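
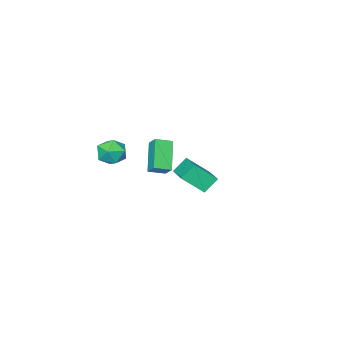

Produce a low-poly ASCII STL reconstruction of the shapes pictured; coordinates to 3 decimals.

solid 
facet normal -0.542 0.444 0.714
outer loop
vertex 0.262 -2.795 0.058
vertex -0.337 -3.541 0.067
vertex 0.427 -3.534 0.643
endloop
endfacet
facet normal 0.143 0.634 0.760
outer loop
vertex 0.262 -2.795 0.058
vertex 0.427 -3.534 0.643
vertex 1.152 -3.128 0.168
endloop
endfacet
facet normal 0.332 0.933 0.141
outer loop
vertex 0.262 -2.795 0.058
vertex 1.152 -3.128 0.168
vertex 0.836 -2.884 -0.701
endloop
endfacet
facet normal -0.238 0.927 -0.289
outer loop
vertex 0.262 -2.795 0.058
vertex 0.836 -2.884 -0.701
vertex -0.084 -3.14 -0.764
endloop
endfacet
facet normal -0.778 0.625 0.065
outer loop
vertex 0.262 -2.795 0.058
vertex -0.084 -3.14 -0.764
vertex -0.337 -3.541 0.067
endloop
endfacet
facet normal 0.532 0.041 0.846
outer loop
vertex 1.152 -3.128 0.168
vertex 0.427 -3.534 0.643
vertex 1.104 -4.08 0.244
endloop
endfacet
facet normal -0.578 -0.269 0.770
outer loop
vertex 0.427 -3.534 0.643
vertex -0.337 -3.541 0.067
vertex 0.184 -4.336 0.181
endloop
endfacet
facet normal -0.960 0.026 -0.280
outer loop
vertex -0.337 -3.541 0.067
vertex -0.084 -3.14 -0.764
vertex -0.132 -4.092 -0.688
endloop
endfacet
facet normal -0.085 0.517 -0.852
outer loop
vertex -0.084 -3.14 -0.764
vertex 0.836 -2.884 -0.701
vertex 0.593 -3.686 -1.163
endloop
endfacet
facet normal 0.836 0.526 -0.157
outer loop
vertex 0.836 -2.884 -0.701
vertex 1.152 -3.128 0.168
vertex 1.357 -3.679 -0.587
endloop
endfacet
facet normal 0.238 -0.927 0.289
outer loop
vertex 0.758 -4.425 -0.578
vertex 1.104 -4.08 0.244
vertex 0.184 -4.336 0.181
endloop
endfacet
facet normal -0.332 -0.933 -0.141
outer loop
vertex 0.758 -4.425 -0.578
vertex 0.184 -4.336 0.181
vertex -0.132 -4.092 -0.688
endloop
endfacet
facet normal -0.143 -0.634 -0.760
outer loop
vertex 0.758 -4.425 -0.578
vertex -0.132 -4.092 -0.688
vertex 0.593 -3.686 -1.163
endloop
endfacet
facet normal 0.542 -0.444 -0.714
outer loop
vertex 0.758 -4.425 -0.578
vertex 0.593 -3.686 -1.163
vertex 1.357 -3.679 -0.587
endloop
endfacet
facet normal 0.778 -0.625 -0.065
outer loop
vertex 0.758 -4.425 -0.578
vertex 1.357 -3.679 -0.587
vertex 1.104 -4.08 0.244
endloop
endfacet
facet normal 0.085 -0.517 0.852
outer loop
vertex 0.184 -4.336 0.181
vertex 1.104 -4.08 0.244
vertex 0.427 -3.534 0.643
endloop
endfacet
facet normal -0.836 -0.526 0.157
outer loop
vertex -0.132 -4.092 -0.688
vertex 0.184 -4.336 0.181
vertex -0.337 -3.541 0.067
endloop
endfacet
facet normal -0.532 -0.041 -0.846
outer loop
vertex 0.593 -3.686 -1.163
vertex -0.132 -4.092 -0.688
vertex -0.084 -3.14 -0.764
endloop
endfacet
facet normal 0.578 0.269 -0.770
outer loop
vertex 1.357 -3.679 -0.587
vertex 0.593 -3.686 -1.163
vertex 0.836 -2.884 -0.701
endloop
endfacet
facet normal 0.960 -0.026 0.280
outer loop
vertex 1.104 -4.08 0.244
vertex 1.357 -3.679 -0.587
vertex 1.152 -3.128 0.168
endloop
endfacet
facet normal -0.859 0.433 -0.275
outer loop
vertex -4.178 -4.577 -1.686
vertex -4.016 -3.856 -1.058
vertex -3.165 -3.511 -3.171
endloop
endfacet
facet normal -0.166 -0.744 -0.647
outer loop
vertex -2.264 -3.964 -2.882
vertex -4.178 -4.577 -1.686
vertex -3.165 -3.511 -3.171
endloop
endfacet
facet normal -0.859 0.431 -0.276
outer loop
vertex -3.165 -3.511 -3.171
vertex -4.016 -3.856 -1.058
vertex -3.004 -2.789 -2.543
endloop
endfacet
facet normal 0.484 0.510 -0.711
outer loop
vertex -3.004 -2.789 -2.543
vertex -2.264 -3.964 -2.882
vertex -3.165 -3.511 -3.171
endloop
endfacet
facet normal -0.484 -0.510 0.711
outer loop
vertex -4.178 -4.577 -1.686
vertex -3.115 -4.309 -0.769
vertex -4.016 -3.856 -1.058
endloop
endfacet
facet normal -0.167 -0.743 -0.648
outer loop
vertex -3.276 -5.031 -1.397
vertex -4.178 -4.577 -1.686
vertex -2.264 -3.964 -2.882
endloop
endfacet
facet normal -0.484 -0.510 0.711
outer loop
vertex -3.276 -5.031 -1.397
vertex -3.115 -4.309 -0.769
vertex -4.178 -4.577 -1.686
endloop
endfacet
facet normal 0.166 0.744 0.648
outer loop
vertex -4.016 -3.856 -1.058
vertex -3.115 -4.309 -0.769
vertex -3.004 -2.789 -2.543
endloop
endfacet
facet normal 0.484 0.510 -0.711
outer loop
vertex -2.102 -3.243 -2.254
vertex -2.264 -3.964 -2.882
vertex -3.004 -2.789 -2.543
endloop
endfacet
facet normal 0.167 0.744 0.648
outer loop
vertex -3.004 -2.789 -2.543
vertex -3.115 -4.309 -0.769
vertex -2.102 -3.243 -2.254
endloop
endfacet
facet normal 0.859 -0.432 0.275
outer loop
vertex -2.102 -3.243 -2.254
vertex -3.276 -5.031 -1.397
vertex -2.264 -3.964 -2.882
endloop
endfacet
facet normal 0.859 -0.432 0.276
outer loop
vertex -3.115 -4.309 -0.769
vertex -3.276 -5.031 -1.397
vertex -2.102 -3.243 -2.254
endloop
endfacet
facet normal -0.565 0.507 -0.651
outer loop
vertex -1.271 2.171 -0.046
vertex -0.356 3.822 0.445
vertex -0.531 1.993 -0.827
endloop
endfacet
facet normal -0.469 -0.847 -0.251
outer loop
vertex 0.356 1.198 0.195
vertex -1.271 2.171 -0.046
vertex -0.531 1.993 -0.827
endloop
endfacet
facet normal -0.565 0.507 -0.651
outer loop
vertex -0.531 1.993 -0.827
vertex -0.356 3.822 0.445
vertex 0.384 3.644 -0.336
endloop
endfacet
facet normal 0.679 -0.163 -0.716
outer loop
vertex 0.384 3.644 -0.336
vertex 0.356 1.198 0.195
vertex -0.531 1.993 -0.827
endloop
endfacet
facet normal -0.679 0.163 0.716
outer loop
vertex -1.271 2.171 -0.046
vertex 0.531 3.027 1.467
vertex -0.356 3.822 0.445
endloop
endfacet
facet normal -0.469 -0.847 -0.251
outer loop
vertex -0.384 1.376 0.976
vertex -1.271 2.171 -0.046
vertex 0.356 1.198 0.195
endloop
endfacet
facet normal -0.679 0.163 0.716
outer loop
vertex -0.384 1.376 0.976
vertex 0.531 3.027 1.467
vertex -1.271 2.171 -0.046
endloop
endfacet
facet normal 0.469 0.847 0.251
outer loop
vertex -0.356 3.822 0.445
vertex 0.531 3.027 1.467
vertex 0.384 3.644 -0.336
endloop
endfacet
facet normal 0.679 -0.163 -0.716
outer loop
vertex 1.271 2.849 0.686
vertex 0.356 1.198 0.195
vertex 0.384 3.644 -0.336
endloop
endfacet
facet normal 0.469 0.847 0.251
outer loop
vertex 0.384 3.644 -0.336
vertex 0.531 3.027 1.467
vertex 1.271 2.849 0.686
endloop
endfacet
facet normal 0.565 -0.507 0.651
outer loop
vertex 1.271 2.849 0.686
vertex -0.384 1.376 0.976
vertex 0.356 1.198 0.195
endloop
endfacet
facet normal 0.565 -0.507 0.651
outer loop
vertex 0.531 3.027 1.467
vertex -0.384 1.376 0.976
vertex 1.271 2.849 0.686
endloop
endfacet

endsolid


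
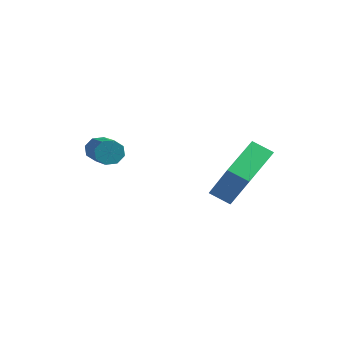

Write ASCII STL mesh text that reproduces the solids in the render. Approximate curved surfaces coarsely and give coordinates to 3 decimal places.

solid 
facet normal -0.713 0.618 -0.330
outer loop
vertex -3.831 -1.949 2.858
vertex -4.098 -2.009 3.323
vertex -3.72 -1.67 3.141
endloop
endfacet
facet normal 0.647 0.401 -0.649
outer loop
vertex -3.831 -1.949 2.858
vertex -3.72 -1.67 3.141
vertex -2.675 -2.951 3.391
endloop
endfacet
facet normal 0.646 0.400 -0.650
outer loop
vertex -2.675 -2.951 3.391
vertex -3.72 -1.67 3.141
vertex -2.564 -2.671 3.674
endloop
endfacet
facet normal 0.715 -0.617 0.330
outer loop
vertex -2.675 -2.951 3.391
vertex -2.564 -2.671 3.674
vertex -2.942 -3.011 3.857
endloop
endfacet
facet normal -0.713 0.618 -0.330
outer loop
vertex -3.72 -1.67 3.141
vertex -4.098 -2.009 3.323
vertex -3.83 -1.589 3.531
endloop
endfacet
facet normal 0.648 0.761 0.025
outer loop
vertex -3.72 -1.67 3.141
vertex -3.83 -1.589 3.531
vertex -2.564 -2.671 3.674
endloop
endfacet
facet normal 0.648 0.761 0.027
outer loop
vertex -2.564 -2.671 3.674
vertex -3.83 -1.589 3.531
vertex -2.674 -2.591 4.064
endloop
endfacet
facet normal 0.715 -0.618 0.328
outer loop
vertex -2.564 -2.671 3.674
vertex -2.674 -2.591 4.064
vertex -2.942 -3.011 3.857
endloop
endfacet
facet normal -0.714 0.618 -0.329
outer loop
vertex -3.83 -1.589 3.531
vertex -4.098 -2.009 3.323
vertex -4.097 -1.754 3.8
endloop
endfacet
facet normal 0.271 0.677 0.684
outer loop
vertex -3.83 -1.589 3.531
vertex -4.097 -1.754 3.8
vertex -2.674 -2.591 4.064
endloop
endfacet
facet normal 0.271 0.677 0.684
outer loop
vertex -2.674 -2.591 4.064
vertex -4.097 -1.754 3.8
vertex -2.941 -2.756 4.333
endloop
endfacet
facet normal 0.714 -0.618 0.330
outer loop
vertex -2.674 -2.591 4.064
vertex -2.941 -2.756 4.333
vertex -2.942 -3.011 3.857
endloop
endfacet
facet normal -0.713 0.619 -0.329
outer loop
vertex -4.097 -1.754 3.8
vertex -4.098 -2.009 3.323
vertex -4.365 -2.069 3.789
endloop
endfacet
facet normal -0.267 0.194 0.944
outer loop
vertex -4.097 -1.754 3.8
vertex -4.365 -2.069 3.789
vertex -2.941 -2.756 4.333
endloop
endfacet
facet normal -0.267 0.194 0.944
outer loop
vertex -2.941 -2.756 4.333
vertex -4.365 -2.069 3.789
vertex -3.209 -3.071 4.322
endloop
endfacet
facet normal 0.713 -0.618 0.330
outer loop
vertex -2.941 -2.756 4.333
vertex -3.209 -3.071 4.322
vertex -2.942 -3.011 3.857
endloop
endfacet
facet normal -0.715 0.617 -0.330
outer loop
vertex -4.365 -2.069 3.789
vertex -4.098 -2.009 3.323
vertex -4.476 -2.349 3.506
endloop
endfacet
facet normal -0.646 -0.400 0.650
outer loop
vertex -4.365 -2.069 3.789
vertex -4.476 -2.349 3.506
vertex -3.209 -3.071 4.322
endloop
endfacet
facet normal -0.647 -0.401 0.649
outer loop
vertex -3.209 -3.071 4.322
vertex -4.476 -2.349 3.506
vertex -3.32 -3.35 4.039
endloop
endfacet
facet normal 0.713 -0.618 0.330
outer loop
vertex -3.209 -3.071 4.322
vertex -3.32 -3.35 4.039
vertex -2.942 -3.011 3.857
endloop
endfacet
facet normal -0.715 0.618 -0.328
outer loop
vertex -4.476 -2.349 3.506
vertex -4.098 -2.009 3.323
vertex -4.366 -2.429 3.116
endloop
endfacet
facet normal -0.647 -0.762 -0.026
outer loop
vertex -4.476 -2.349 3.506
vertex -4.366 -2.429 3.116
vertex -3.32 -3.35 4.039
endloop
endfacet
facet normal -0.648 -0.761 -0.025
outer loop
vertex -3.32 -3.35 4.039
vertex -4.366 -2.429 3.116
vertex -3.21 -3.431 3.649
endloop
endfacet
facet normal 0.713 -0.618 0.330
outer loop
vertex -3.32 -3.35 4.039
vertex -3.21 -3.431 3.649
vertex -2.942 -3.011 3.857
endloop
endfacet
facet normal -0.714 0.618 -0.330
outer loop
vertex -4.366 -2.429 3.116
vertex -4.098 -2.009 3.323
vertex -4.099 -2.264 2.847
endloop
endfacet
facet normal -0.271 -0.677 -0.684
outer loop
vertex -4.366 -2.429 3.116
vertex -4.099 -2.264 2.847
vertex -3.21 -3.431 3.649
endloop
endfacet
facet normal -0.271 -0.677 -0.684
outer loop
vertex -3.21 -3.431 3.649
vertex -4.099 -2.264 2.847
vertex -2.943 -3.266 3.38
endloop
endfacet
facet normal 0.714 -0.618 0.329
outer loop
vertex -3.21 -3.431 3.649
vertex -2.943 -3.266 3.38
vertex -2.942 -3.011 3.857
endloop
endfacet
facet normal -0.713 0.618 -0.330
outer loop
vertex -4.099 -2.264 2.847
vertex -4.098 -2.009 3.323
vertex -3.831 -1.949 2.858
endloop
endfacet
facet normal 0.267 -0.194 -0.944
outer loop
vertex -4.099 -2.264 2.847
vertex -3.831 -1.949 2.858
vertex -2.943 -3.266 3.38
endloop
endfacet
facet normal 0.267 -0.194 -0.944
outer loop
vertex -2.943 -3.266 3.38
vertex -3.831 -1.949 2.858
vertex -2.675 -2.951 3.391
endloop
endfacet
facet normal 0.713 -0.619 0.329
outer loop
vertex -2.943 -3.266 3.38
vertex -2.675 -2.951 3.391
vertex -2.942 -3.011 3.857
endloop
endfacet
facet normal -0.533 0.277 -0.800
outer loop
vertex -0.689 1.206 2.216
vertex 0.054 1.414 1.793
vertex -0.586 -0.527 1.548
endloop
endfacet
facet normal -0.844 -0.236 0.481
outer loop
vertex 0.506 -1.094 3.187
vertex -0.689 1.206 2.216
vertex -0.586 -0.527 1.548
endloop
endfacet
facet normal -0.534 0.277 -0.799
outer loop
vertex -0.586 -0.527 1.548
vertex 0.054 1.414 1.793
vertex 0.157 -0.319 1.124
endloop
endfacet
facet normal 0.056 -0.932 -0.359
outer loop
vertex 0.157 -0.319 1.124
vertex 0.506 -1.094 3.187
vertex -0.586 -0.527 1.548
endloop
endfacet
facet normal -0.056 0.931 0.360
outer loop
vertex -0.689 1.206 2.216
vertex 1.146 0.847 3.432
vertex 0.054 1.414 1.793
endloop
endfacet
facet normal -0.845 -0.236 0.481
outer loop
vertex 0.403 0.639 3.856
vertex -0.689 1.206 2.216
vertex 0.506 -1.094 3.187
endloop
endfacet
facet normal -0.056 0.932 0.359
outer loop
vertex 0.403 0.639 3.856
vertex 1.146 0.847 3.432
vertex -0.689 1.206 2.216
endloop
endfacet
facet normal 0.844 0.236 -0.481
outer loop
vertex 0.054 1.414 1.793
vertex 1.146 0.847 3.432
vertex 0.157 -0.319 1.124
endloop
endfacet
facet normal 0.056 -0.931 -0.359
outer loop
vertex 1.249 -0.886 2.764
vertex 0.506 -1.094 3.187
vertex 0.157 -0.319 1.124
endloop
endfacet
facet normal 0.845 0.236 -0.481
outer loop
vertex 0.157 -0.319 1.124
vertex 1.146 0.847 3.432
vertex 1.249 -0.886 2.764
endloop
endfacet
facet normal 0.533 -0.277 0.800
outer loop
vertex 1.249 -0.886 2.764
vertex 0.403 0.639 3.856
vertex 0.506 -1.094 3.187
endloop
endfacet
facet normal 0.534 -0.276 0.799
outer loop
vertex 1.146 0.847 3.432
vertex 0.403 0.639 3.856
vertex 1.249 -0.886 2.764
endloop
endfacet

endsolid


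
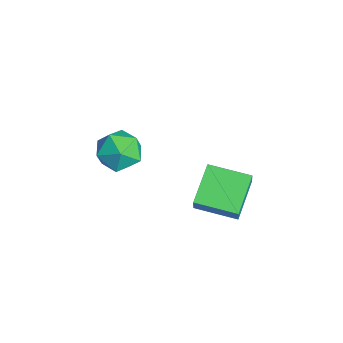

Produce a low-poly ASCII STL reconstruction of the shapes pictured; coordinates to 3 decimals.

solid 
facet normal -0.417 0.264 0.870
outer loop
vertex -2.091 -1.626 2.588
vertex -3.103 -2.06 2.234
vertex -2.351 -2.733 2.799
endloop
endfacet
facet normal 0.276 0.117 0.954
outer loop
vertex -2.091 -1.626 2.588
vertex -2.351 -2.733 2.799
vertex -1.285 -2.445 2.455
endloop
endfacet
facet normal 0.647 0.551 0.527
outer loop
vertex -2.091 -1.626 2.588
vertex -1.285 -2.445 2.455
vertex -1.378 -1.593 1.678
endloop
endfacet
facet normal 0.183 0.967 0.178
outer loop
vertex -2.091 -1.626 2.588
vertex -1.378 -1.593 1.678
vertex -2.502 -1.355 1.541
endloop
endfacet
facet normal -0.475 0.789 0.391
outer loop
vertex -2.091 -1.626 2.588
vertex -2.502 -1.355 1.541
vertex -3.103 -2.06 2.234
endloop
endfacet
facet normal 0.387 -0.553 0.737
outer loop
vertex -1.285 -2.445 2.455
vertex -2.351 -2.733 2.799
vertex -1.798 -3.385 2.019
endloop
endfacet
facet normal -0.734 -0.317 0.600
outer loop
vertex -2.351 -2.733 2.799
vertex -3.103 -2.06 2.234
vertex -2.922 -3.147 1.882
endloop
endfacet
facet normal -0.828 0.533 -0.175
outer loop
vertex -3.103 -2.06 2.234
vertex -2.502 -1.355 1.541
vertex -3.015 -2.295 1.105
endloop
endfacet
facet normal 0.237 0.821 -0.519
outer loop
vertex -2.502 -1.355 1.541
vertex -1.378 -1.593 1.678
vertex -1.949 -2.007 0.761
endloop
endfacet
facet normal 0.988 0.150 0.046
outer loop
vertex -1.378 -1.593 1.678
vertex -1.285 -2.445 2.455
vertex -1.197 -2.68 1.326
endloop
endfacet
facet normal -0.183 -0.967 -0.178
outer loop
vertex -2.209 -3.114 0.972
vertex -1.798 -3.385 2.019
vertex -2.922 -3.147 1.882
endloop
endfacet
facet normal -0.647 -0.551 -0.527
outer loop
vertex -2.209 -3.114 0.972
vertex -2.922 -3.147 1.882
vertex -3.015 -2.295 1.105
endloop
endfacet
facet normal -0.276 -0.117 -0.954
outer loop
vertex -2.209 -3.114 0.972
vertex -3.015 -2.295 1.105
vertex -1.949 -2.007 0.761
endloop
endfacet
facet normal 0.417 -0.264 -0.870
outer loop
vertex -2.209 -3.114 0.972
vertex -1.949 -2.007 0.761
vertex -1.197 -2.68 1.326
endloop
endfacet
facet normal 0.475 -0.789 -0.391
outer loop
vertex -2.209 -3.114 0.972
vertex -1.197 -2.68 1.326
vertex -1.798 -3.385 2.019
endloop
endfacet
facet normal -0.237 -0.821 0.519
outer loop
vertex -2.922 -3.147 1.882
vertex -1.798 -3.385 2.019
vertex -2.351 -2.733 2.799
endloop
endfacet
facet normal -0.988 -0.150 -0.046
outer loop
vertex -3.015 -2.295 1.105
vertex -2.922 -3.147 1.882
vertex -3.103 -2.06 2.234
endloop
endfacet
facet normal -0.387 0.553 -0.737
outer loop
vertex -1.949 -2.007 0.761
vertex -3.015 -2.295 1.105
vertex -2.502 -1.355 1.541
endloop
endfacet
facet normal 0.734 0.317 -0.600
outer loop
vertex -1.197 -2.68 1.326
vertex -1.949 -2.007 0.761
vertex -1.378 -1.593 1.678
endloop
endfacet
facet normal 0.828 -0.533 0.175
outer loop
vertex -1.798 -3.385 2.019
vertex -1.197 -2.68 1.326
vertex -1.285 -2.445 2.455
endloop
endfacet
facet normal -0.779 0.473 0.412
outer loop
vertex -4.32 1.991 -2.457
vertex -3.341 3.811 -2.697
vertex -4.722 2.092 -3.334
endloop
endfacet
facet normal -0.471 -0.875 0.115
outer loop
vertex -3.039 1.069 -4.223
vertex -4.32 1.991 -2.457
vertex -4.722 2.092 -3.334
endloop
endfacet
facet normal -0.779 0.473 0.411
outer loop
vertex -4.722 2.092 -3.334
vertex -3.341 3.811 -2.697
vertex -3.743 3.911 -3.574
endloop
endfacet
facet normal -0.414 0.104 -0.904
outer loop
vertex -3.743 3.911 -3.574
vertex -3.039 1.069 -4.223
vertex -4.722 2.092 -3.334
endloop
endfacet
facet normal 0.415 -0.104 0.904
outer loop
vertex -4.32 1.991 -2.457
vertex -1.658 2.788 -3.586
vertex -3.341 3.811 -2.697
endloop
endfacet
facet normal -0.470 -0.875 0.116
outer loop
vertex -2.637 0.969 -3.346
vertex -4.32 1.991 -2.457
vertex -3.039 1.069 -4.223
endloop
endfacet
facet normal 0.415 -0.104 0.904
outer loop
vertex -2.637 0.969 -3.346
vertex -1.658 2.788 -3.586
vertex -4.32 1.991 -2.457
endloop
endfacet
facet normal 0.470 0.875 -0.116
outer loop
vertex -3.341 3.811 -2.697
vertex -1.658 2.788 -3.586
vertex -3.743 3.911 -3.574
endloop
endfacet
facet normal -0.415 0.104 -0.904
outer loop
vertex -2.06 2.889 -4.463
vertex -3.039 1.069 -4.223
vertex -3.743 3.911 -3.574
endloop
endfacet
facet normal 0.471 0.875 -0.115
outer loop
vertex -3.743 3.911 -3.574
vertex -1.658 2.788 -3.586
vertex -2.06 2.889 -4.463
endloop
endfacet
facet normal 0.779 -0.473 -0.411
outer loop
vertex -2.06 2.889 -4.463
vertex -2.637 0.969 -3.346
vertex -3.039 1.069 -4.223
endloop
endfacet
facet normal 0.779 -0.473 -0.412
outer loop
vertex -1.658 2.788 -3.586
vertex -2.637 0.969 -3.346
vertex -2.06 2.889 -4.463
endloop
endfacet

endsolid


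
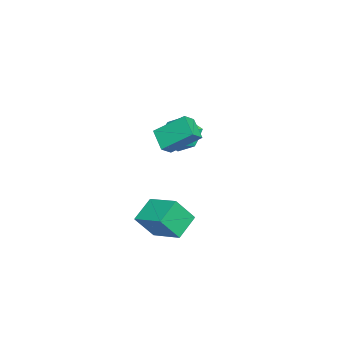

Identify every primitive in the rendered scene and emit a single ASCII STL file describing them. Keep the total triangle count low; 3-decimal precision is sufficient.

solid 
facet normal -0.792 0.315 0.523
outer loop
vertex 2.659 -1.045 -2.144
vertex 3.646 0.504 -1.584
vertex 2.104 -0.206 -3.489
endloop
endfacet
facet normal -0.514 -0.807 -0.291
outer loop
vertex 3.354 -0.704 -4.316
vertex 2.659 -1.045 -2.144
vertex 2.104 -0.206 -3.489
endloop
endfacet
facet normal -0.792 0.315 0.524
outer loop
vertex 2.104 -0.206 -3.489
vertex 3.646 0.504 -1.584
vertex 3.09 1.343 -2.929
endloop
endfacet
facet normal -0.331 0.500 -0.801
outer loop
vertex 3.09 1.343 -2.929
vertex 3.354 -0.704 -4.316
vertex 2.104 -0.206 -3.489
endloop
endfacet
facet normal 0.330 -0.500 0.801
outer loop
vertex 2.659 -1.045 -2.144
vertex 4.896 0.006 -2.411
vertex 3.646 0.504 -1.584
endloop
endfacet
facet normal -0.514 -0.807 -0.291
outer loop
vertex 3.91 -1.543 -2.971
vertex 2.659 -1.045 -2.144
vertex 3.354 -0.704 -4.316
endloop
endfacet
facet normal 0.330 -0.500 0.801
outer loop
vertex 3.91 -1.543 -2.971
vertex 4.896 0.006 -2.411
vertex 2.659 -1.045 -2.144
endloop
endfacet
facet normal 0.514 0.807 0.291
outer loop
vertex 3.646 0.504 -1.584
vertex 4.896 0.006 -2.411
vertex 3.09 1.343 -2.929
endloop
endfacet
facet normal -0.330 0.500 -0.801
outer loop
vertex 4.341 0.845 -3.756
vertex 3.354 -0.704 -4.316
vertex 3.09 1.343 -2.929
endloop
endfacet
facet normal 0.514 0.807 0.291
outer loop
vertex 3.09 1.343 -2.929
vertex 4.896 0.006 -2.411
vertex 4.341 0.845 -3.756
endloop
endfacet
facet normal 0.792 -0.315 -0.524
outer loop
vertex 4.341 0.845 -3.756
vertex 3.91 -1.543 -2.971
vertex 3.354 -0.704 -4.316
endloop
endfacet
facet normal 0.792 -0.315 -0.523
outer loop
vertex 4.896 0.006 -2.411
vertex 3.91 -1.543 -2.971
vertex 4.341 0.845 -3.756
endloop
endfacet
facet normal -0.675 -0.462 0.575
outer loop
vertex 3.069 -0.769 2.881
vertex 2.994 0.776 4.035
vertex 2.435 -0.441 2.401
endloop
endfacet
facet normal 0.039 -0.800 -0.598
outer loop
vertex 3.346 0.184 1.625
vertex 3.069 -0.769 2.881
vertex 2.435 -0.441 2.401
endloop
endfacet
facet normal -0.675 -0.462 0.575
outer loop
vertex 2.435 -0.441 2.401
vertex 2.994 0.776 4.035
vertex 2.36 1.104 3.555
endloop
endfacet
facet normal -0.737 0.381 -0.558
outer loop
vertex 2.36 1.104 3.555
vertex 3.346 0.184 1.625
vertex 2.435 -0.441 2.401
endloop
endfacet
facet normal 0.737 -0.381 0.558
outer loop
vertex 3.069 -0.769 2.881
vertex 3.905 1.401 3.259
vertex 2.994 0.776 4.035
endloop
endfacet
facet normal 0.039 -0.800 -0.598
outer loop
vertex 3.98 -0.144 2.105
vertex 3.069 -0.769 2.881
vertex 3.346 0.184 1.625
endloop
endfacet
facet normal 0.737 -0.381 0.558
outer loop
vertex 3.98 -0.144 2.105
vertex 3.905 1.401 3.259
vertex 3.069 -0.769 2.881
endloop
endfacet
facet normal -0.039 0.800 0.598
outer loop
vertex 2.994 0.776 4.035
vertex 3.905 1.401 3.259
vertex 2.36 1.104 3.555
endloop
endfacet
facet normal -0.737 0.381 -0.558
outer loop
vertex 3.271 1.729 2.779
vertex 3.346 0.184 1.625
vertex 2.36 1.104 3.555
endloop
endfacet
facet normal -0.039 0.800 0.598
outer loop
vertex 2.36 1.104 3.555
vertex 3.905 1.401 3.259
vertex 3.271 1.729 2.779
endloop
endfacet
facet normal 0.675 0.462 -0.575
outer loop
vertex 3.271 1.729 2.779
vertex 3.98 -0.144 2.105
vertex 3.346 0.184 1.625
endloop
endfacet
facet normal 0.675 0.462 -0.575
outer loop
vertex 3.905 1.401 3.259
vertex 3.98 -0.144 2.105
vertex 3.271 1.729 2.779
endloop
endfacet
facet normal -0.718 -0.176 0.673
outer loop
vertex -1.221 0.157 1.492
vertex -0.753 -0.95 1.702
vertex -0.374 0.007 2.357
endloop
endfacet
facet normal -0.564 0.520 0.642
outer loop
vertex -1.221 0.157 1.492
vertex -0.374 0.007 2.357
vertex -0.325 0.975 1.616
endloop
endfacet
facet normal -0.672 0.740 -0.029
outer loop
vertex -1.221 0.157 1.492
vertex -0.325 0.975 1.616
vertex -0.673 0.616 0.503
endloop
endfacet
facet normal -0.893 0.180 -0.412
outer loop
vertex -1.221 0.157 1.492
vertex -0.673 0.616 0.503
vertex -0.937 -0.574 0.557
endloop
endfacet
facet normal -0.922 -0.386 0.022
outer loop
vertex -1.221 0.157 1.492
vertex -0.937 -0.574 0.557
vertex -0.753 -0.95 1.702
endloop
endfacet
facet normal 0.130 0.599 0.790
outer loop
vertex -0.325 0.975 1.616
vertex -0.374 0.007 2.357
vertex 0.697 0.374 1.903
endloop
endfacet
facet normal -0.121 -0.528 0.841
outer loop
vertex -0.374 0.007 2.357
vertex -0.753 -0.95 1.702
vertex 0.433 -0.816 1.957
endloop
endfacet
facet normal -0.450 -0.867 -0.212
outer loop
vertex -0.753 -0.95 1.702
vertex -0.937 -0.574 0.557
vertex 0.085 -1.175 0.844
endloop
endfacet
facet normal -0.404 0.048 -0.914
outer loop
vertex -0.937 -0.574 0.557
vertex -0.673 0.616 0.503
vertex 0.134 -0.207 0.103
endloop
endfacet
facet normal -0.045 0.955 -0.294
outer loop
vertex -0.673 0.616 0.503
vertex -0.325 0.975 1.616
vertex 0.513 0.75 0.758
endloop
endfacet
facet normal 0.893 -0.180 0.412
outer loop
vertex 0.981 -0.357 0.968
vertex 0.697 0.374 1.903
vertex 0.433 -0.816 1.957
endloop
endfacet
facet normal 0.672 -0.740 0.029
outer loop
vertex 0.981 -0.357 0.968
vertex 0.433 -0.816 1.957
vertex 0.085 -1.175 0.844
endloop
endfacet
facet normal 0.564 -0.520 -0.642
outer loop
vertex 0.981 -0.357 0.968
vertex 0.085 -1.175 0.844
vertex 0.134 -0.207 0.103
endloop
endfacet
facet normal 0.718 0.176 -0.673
outer loop
vertex 0.981 -0.357 0.968
vertex 0.134 -0.207 0.103
vertex 0.513 0.75 0.758
endloop
endfacet
facet normal 0.922 0.386 -0.022
outer loop
vertex 0.981 -0.357 0.968
vertex 0.513 0.75 0.758
vertex 0.697 0.374 1.903
endloop
endfacet
facet normal 0.404 -0.048 0.914
outer loop
vertex 0.433 -0.816 1.957
vertex 0.697 0.374 1.903
vertex -0.374 0.007 2.357
endloop
endfacet
facet normal 0.045 -0.955 0.294
outer loop
vertex 0.085 -1.175 0.844
vertex 0.433 -0.816 1.957
vertex -0.753 -0.95 1.702
endloop
endfacet
facet normal -0.130 -0.599 -0.790
outer loop
vertex 0.134 -0.207 0.103
vertex 0.085 -1.175 0.844
vertex -0.937 -0.574 0.557
endloop
endfacet
facet normal 0.121 0.528 -0.841
outer loop
vertex 0.513 0.75 0.758
vertex 0.134 -0.207 0.103
vertex -0.673 0.616 0.503
endloop
endfacet
facet normal 0.450 0.867 0.212
outer loop
vertex 0.697 0.374 1.903
vertex 0.513 0.75 0.758
vertex -0.325 0.975 1.616
endloop
endfacet

endsolid


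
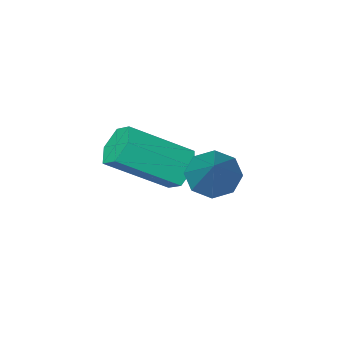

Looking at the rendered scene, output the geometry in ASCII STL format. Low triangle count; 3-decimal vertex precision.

solid 
facet normal -0.772 0.322 -0.548
outer loop
vertex -2.53 -1.756 1.262
vertex -2.79 -2.193 1.371
vertex -2.837 -1.778 1.681
endloop
endfacet
facet normal 0.237 0.945 0.223
outer loop
vertex -2.53 -1.756 1.262
vertex -2.837 -1.778 1.681
vertex -1.35 -2.25 2.1
endloop
endfacet
facet normal 0.237 0.946 0.223
outer loop
vertex -1.35 -2.25 2.1
vertex -2.837 -1.778 1.681
vertex -1.656 -2.272 2.519
endloop
endfacet
facet normal 0.772 -0.323 0.547
outer loop
vertex -1.35 -2.25 2.1
vertex -1.656 -2.272 2.519
vertex -1.61 -2.687 2.209
endloop
endfacet
facet normal -0.772 0.322 -0.548
outer loop
vertex -2.837 -1.778 1.681
vertex -2.79 -2.193 1.371
vertex -3.097 -2.215 1.79
endloop
endfacet
facet normal -0.393 0.436 0.810
outer loop
vertex -2.837 -1.778 1.681
vertex -3.097 -2.215 1.79
vertex -1.656 -2.272 2.519
endloop
endfacet
facet normal -0.393 0.436 0.810
outer loop
vertex -1.656 -2.272 2.519
vertex -3.097 -2.215 1.79
vertex -1.916 -2.709 2.628
endloop
endfacet
facet normal 0.772 -0.323 0.547
outer loop
vertex -1.656 -2.272 2.519
vertex -1.916 -2.709 2.628
vertex -1.61 -2.687 2.209
endloop
endfacet
facet normal -0.772 0.322 -0.548
outer loop
vertex -3.097 -2.215 1.79
vertex -2.79 -2.193 1.371
vertex -3.05 -2.63 1.48
endloop
endfacet
facet normal -0.629 -0.510 0.587
outer loop
vertex -3.097 -2.215 1.79
vertex -3.05 -2.63 1.48
vertex -1.916 -2.709 2.628
endloop
endfacet
facet normal -0.630 -0.508 0.587
outer loop
vertex -1.916 -2.709 2.628
vertex -3.05 -2.63 1.48
vertex -1.87 -3.124 2.318
endloop
endfacet
facet normal 0.772 -0.323 0.547
outer loop
vertex -1.916 -2.709 2.628
vertex -1.87 -3.124 2.318
vertex -1.61 -2.687 2.209
endloop
endfacet
facet normal -0.772 0.323 -0.547
outer loop
vertex -3.05 -2.63 1.48
vertex -2.79 -2.193 1.371
vertex -2.744 -2.608 1.061
endloop
endfacet
facet normal -0.237 -0.945 -0.223
outer loop
vertex -3.05 -2.63 1.48
vertex -2.744 -2.608 1.061
vertex -1.87 -3.124 2.318
endloop
endfacet
facet normal -0.237 -0.945 -0.223
outer loop
vertex -1.87 -3.124 2.318
vertex -2.744 -2.608 1.061
vertex -1.563 -3.102 1.899
endloop
endfacet
facet normal 0.772 -0.322 0.548
outer loop
vertex -1.87 -3.124 2.318
vertex -1.563 -3.102 1.899
vertex -1.61 -2.687 2.209
endloop
endfacet
facet normal -0.772 0.323 -0.547
outer loop
vertex -2.744 -2.608 1.061
vertex -2.79 -2.193 1.371
vertex -2.484 -2.171 0.952
endloop
endfacet
facet normal 0.393 -0.436 -0.810
outer loop
vertex -2.744 -2.608 1.061
vertex -2.484 -2.171 0.952
vertex -1.563 -3.102 1.899
endloop
endfacet
facet normal 0.393 -0.436 -0.810
outer loop
vertex -1.563 -3.102 1.899
vertex -2.484 -2.171 0.952
vertex -1.303 -2.665 1.79
endloop
endfacet
facet normal 0.772 -0.322 0.548
outer loop
vertex -1.563 -3.102 1.899
vertex -1.303 -2.665 1.79
vertex -1.61 -2.687 2.209
endloop
endfacet
facet normal -0.772 0.323 -0.547
outer loop
vertex -2.484 -2.171 0.952
vertex -2.79 -2.193 1.371
vertex -2.53 -1.756 1.262
endloop
endfacet
facet normal 0.630 0.509 -0.587
outer loop
vertex -2.484 -2.171 0.952
vertex -2.53 -1.756 1.262
vertex -1.303 -2.665 1.79
endloop
endfacet
facet normal 0.630 0.509 -0.586
outer loop
vertex -1.303 -2.665 1.79
vertex -2.53 -1.756 1.262
vertex -1.35 -2.25 2.1
endloop
endfacet
facet normal 0.772 -0.322 0.548
outer loop
vertex -1.303 -2.665 1.79
vertex -1.35 -2.25 2.1
vertex -1.61 -2.687 2.209
endloop
endfacet
facet normal -0.370 -0.625 -0.687
outer loop
vertex -2.304 -1.269 2.038
vertex -2.777 -0.969 2.02
vertex -2.289 -0.956 1.745
endloop
endfacet
facet normal 0.996 -0.078 -0.032
outer loop
vertex -2.304 -1.269 2.038
vertex -2.289 -0.956 1.745
vertex -2.163 0.069 3.16
endloop
endfacet
facet normal -0.370 -0.625 -0.687
outer loop
vertex -2.289 -0.956 1.745
vertex -2.777 -0.969 2.02
vertex -2.559 -0.651 1.613
endloop
endfacet
facet normal 0.761 0.491 -0.423
outer loop
vertex -2.289 -0.956 1.745
vertex -2.559 -0.651 1.613
vertex -2.163 0.069 3.16
endloop
endfacet
facet normal -0.369 -0.626 -0.687
outer loop
vertex -2.559 -0.651 1.613
vertex -2.777 -0.969 2.02
vertex -2.957 -0.533 1.719
endloop
endfacet
facet normal 0.143 0.883 -0.447
outer loop
vertex -2.559 -0.651 1.613
vertex -2.957 -0.533 1.719
vertex -2.163 0.069 3.16
endloop
endfacet
facet normal -0.368 -0.626 -0.687
outer loop
vertex -2.957 -0.533 1.719
vertex -2.777 -0.969 2.02
vertex -3.25 -0.67 2.001
endloop
endfacet
facet normal -0.492 0.866 -0.091
outer loop
vertex -2.957 -0.533 1.719
vertex -3.25 -0.67 2.001
vertex -2.163 0.069 3.16
endloop
endfacet
facet normal -0.369 -0.627 -0.686
outer loop
vertex -3.25 -0.67 2.001
vertex -2.777 -0.969 2.02
vertex -3.265 -0.982 2.294
endloop
endfacet
facet normal -0.776 0.451 0.440
outer loop
vertex -3.25 -0.67 2.001
vertex -3.265 -0.982 2.294
vertex -2.163 0.069 3.16
endloop
endfacet
facet normal -0.369 -0.626 -0.687
outer loop
vertex -3.265 -0.982 2.294
vertex -2.777 -0.969 2.02
vertex -2.994 -1.287 2.426
endloop
endfacet
facet normal -0.540 -0.120 0.833
outer loop
vertex -3.265 -0.982 2.294
vertex -2.994 -1.287 2.426
vertex -2.163 0.069 3.16
endloop
endfacet
facet normal -0.370 -0.625 -0.687
outer loop
vertex -2.994 -1.287 2.426
vertex -2.777 -0.969 2.02
vertex -2.596 -1.406 2.32
endloop
endfacet
facet normal 0.076 -0.510 0.857
outer loop
vertex -2.994 -1.287 2.426
vertex -2.596 -1.406 2.32
vertex -2.163 0.069 3.16
endloop
endfacet
facet normal -0.370 -0.625 -0.687
outer loop
vertex -2.596 -1.406 2.32
vertex -2.777 -0.969 2.02
vertex -2.304 -1.269 2.038
endloop
endfacet
facet normal 0.713 -0.493 0.499
outer loop
vertex -2.596 -1.406 2.32
vertex -2.304 -1.269 2.038
vertex -2.163 0.069 3.16
endloop
endfacet

endsolid


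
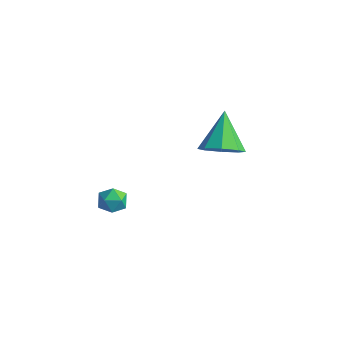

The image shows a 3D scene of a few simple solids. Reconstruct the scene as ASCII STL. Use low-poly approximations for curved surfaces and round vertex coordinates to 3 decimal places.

solid 
facet normal 0.485 0.410 0.773
outer loop
vertex -1.391 -1.324 1.574
vertex -1.786 -1.698 2.02
vertex -1.179 -1.963 1.78
endloop
endfacet
facet normal 0.909 0.366 0.200
outer loop
vertex -1.391 -1.324 1.574
vertex -1.179 -1.963 1.78
vertex -1.109 -1.769 1.106
endloop
endfacet
facet normal 0.600 0.728 -0.331
outer loop
vertex -1.391 -1.324 1.574
vertex -1.109 -1.769 1.106
vertex -1.672 -1.385 0.931
endloop
endfacet
facet normal -0.014 0.996 -0.088
outer loop
vertex -1.391 -1.324 1.574
vertex -1.672 -1.385 0.931
vertex -2.091 -1.341 1.495
endloop
endfacet
facet normal -0.086 0.800 0.594
outer loop
vertex -1.391 -1.324 1.574
vertex -2.091 -1.341 1.495
vertex -1.786 -1.698 2.02
endloop
endfacet
facet normal 0.948 -0.319 0.007
outer loop
vertex -1.109 -1.769 1.106
vertex -1.179 -1.963 1.78
vertex -1.329 -2.419 1.265
endloop
endfacet
facet normal 0.260 -0.249 0.933
outer loop
vertex -1.179 -1.963 1.78
vertex -1.786 -1.698 2.02
vertex -1.748 -2.375 1.829
endloop
endfacet
facet normal -0.662 0.382 0.645
outer loop
vertex -1.786 -1.698 2.02
vertex -2.091 -1.341 1.495
vertex -2.311 -1.991 1.654
endloop
endfacet
facet normal -0.546 0.700 -0.460
outer loop
vertex -2.091 -1.341 1.495
vertex -1.672 -1.385 0.931
vertex -2.241 -1.797 0.98
endloop
endfacet
facet normal 0.447 0.266 -0.854
outer loop
vertex -1.672 -1.385 0.931
vertex -1.109 -1.769 1.106
vertex -1.634 -2.062 0.74
endloop
endfacet
facet normal 0.014 -0.996 0.088
outer loop
vertex -2.029 -2.436 1.186
vertex -1.329 -2.419 1.265
vertex -1.748 -2.375 1.829
endloop
endfacet
facet normal -0.600 -0.728 0.331
outer loop
vertex -2.029 -2.436 1.186
vertex -1.748 -2.375 1.829
vertex -2.311 -1.991 1.654
endloop
endfacet
facet normal -0.909 -0.366 -0.200
outer loop
vertex -2.029 -2.436 1.186
vertex -2.311 -1.991 1.654
vertex -2.241 -1.797 0.98
endloop
endfacet
facet normal -0.485 -0.410 -0.773
outer loop
vertex -2.029 -2.436 1.186
vertex -2.241 -1.797 0.98
vertex -1.634 -2.062 0.74
endloop
endfacet
facet normal 0.086 -0.800 -0.594
outer loop
vertex -2.029 -2.436 1.186
vertex -1.634 -2.062 0.74
vertex -1.329 -2.419 1.265
endloop
endfacet
facet normal 0.546 -0.700 0.460
outer loop
vertex -1.748 -2.375 1.829
vertex -1.329 -2.419 1.265
vertex -1.179 -1.963 1.78
endloop
endfacet
facet normal -0.447 -0.266 0.854
outer loop
vertex -2.311 -1.991 1.654
vertex -1.748 -2.375 1.829
vertex -1.786 -1.698 2.02
endloop
endfacet
facet normal -0.948 0.319 -0.007
outer loop
vertex -2.241 -1.797 0.98
vertex -2.311 -1.991 1.654
vertex -2.091 -1.341 1.495
endloop
endfacet
facet normal -0.260 0.249 -0.933
outer loop
vertex -1.634 -2.062 0.74
vertex -2.241 -1.797 0.98
vertex -1.672 -1.385 0.931
endloop
endfacet
facet normal 0.662 -0.382 -0.645
outer loop
vertex -1.329 -2.419 1.265
vertex -1.634 -2.062 0.74
vertex -1.109 -1.769 1.106
endloop
endfacet
facet normal 0.369 -0.682 -0.632
outer loop
vertex 1.214 3.206 2.161
vertex 0.337 3.232 1.621
vertex 1.229 3.746 1.587
endloop
endfacet
facet normal 0.679 0.526 0.512
outer loop
vertex 1.214 3.206 2.161
vertex 1.229 3.746 1.587
vertex -0.397 4.588 2.879
endloop
endfacet
facet normal 0.369 -0.681 -0.632
outer loop
vertex 1.229 3.746 1.587
vertex 0.337 3.232 1.621
vertex 0.722 3.986 1.033
endloop
endfacet
facet normal 0.446 0.895 -0.021
outer loop
vertex 1.229 3.746 1.587
vertex 0.722 3.986 1.033
vertex -0.397 4.588 2.879
endloop
endfacet
facet normal 0.368 -0.681 -0.633
outer loop
vertex 0.722 3.986 1.033
vertex 0.337 3.232 1.621
vertex -0.011 3.784 0.824
endloop
endfacet
facet normal -0.142 0.912 -0.384
outer loop
vertex 0.722 3.986 1.033
vertex -0.011 3.784 0.824
vertex -0.397 4.588 2.879
endloop
endfacet
facet normal 0.370 -0.680 -0.633
outer loop
vertex -0.011 3.784 0.824
vertex 0.337 3.232 1.621
vertex -0.539 3.258 1.081
endloop
endfacet
facet normal -0.740 0.567 -0.361
outer loop
vertex -0.011 3.784 0.824
vertex -0.539 3.258 1.081
vertex -0.397 4.588 2.879
endloop
endfacet
facet normal 0.369 -0.681 -0.632
outer loop
vertex -0.539 3.258 1.081
vertex 0.337 3.232 1.621
vertex -0.555 2.718 1.654
endloop
endfacet
facet normal -0.997 0.063 0.032
outer loop
vertex -0.539 3.258 1.081
vertex -0.555 2.718 1.654
vertex -0.397 4.588 2.879
endloop
endfacet
facet normal 0.369 -0.681 -0.632
outer loop
vertex -0.555 2.718 1.654
vertex 0.337 3.232 1.621
vertex -0.047 2.479 2.208
endloop
endfacet
facet normal -0.764 -0.307 0.568
outer loop
vertex -0.555 2.718 1.654
vertex -0.047 2.479 2.208
vertex -0.397 4.588 2.879
endloop
endfacet
facet normal 0.369 -0.681 -0.632
outer loop
vertex -0.047 2.479 2.208
vertex 0.337 3.232 1.621
vertex 0.685 2.681 2.418
endloop
endfacet
facet normal -0.177 -0.325 0.929
outer loop
vertex -0.047 2.479 2.208
vertex 0.685 2.681 2.418
vertex -0.397 4.588 2.879
endloop
endfacet
facet normal 0.369 -0.681 -0.632
outer loop
vertex 0.685 2.681 2.418
vertex 0.337 3.232 1.621
vertex 1.214 3.206 2.161
endloop
endfacet
facet normal 0.421 0.020 0.907
outer loop
vertex 0.685 2.681 2.418
vertex 1.214 3.206 2.161
vertex -0.397 4.588 2.879
endloop
endfacet

endsolid


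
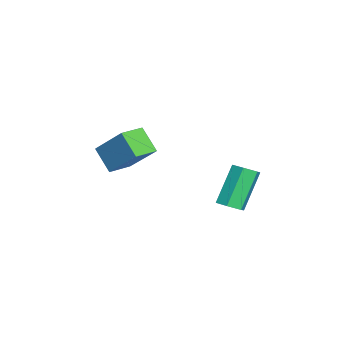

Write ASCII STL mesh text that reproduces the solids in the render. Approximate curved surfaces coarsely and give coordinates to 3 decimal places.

solid 
facet normal -0.774 0.626 -0.095
outer loop
vertex 1.018 -4.315 3.459
vertex 1.793 -3.148 4.83
vertex 1.655 -3.665 2.545
endloop
endfacet
facet normal -0.395 -0.596 -0.699
outer loop
vertex 2.507 -4.352 2.65
vertex 1.018 -4.315 3.459
vertex 1.655 -3.665 2.545
endloop
endfacet
facet normal -0.775 0.625 -0.095
outer loop
vertex 1.655 -3.665 2.545
vertex 1.793 -3.148 4.83
vertex 2.43 -2.497 3.916
endloop
endfacet
facet normal 0.494 0.504 -0.709
outer loop
vertex 2.43 -2.497 3.916
vertex 2.507 -4.352 2.65
vertex 1.655 -3.665 2.545
endloop
endfacet
facet normal -0.494 -0.504 0.708
outer loop
vertex 1.018 -4.315 3.459
vertex 2.645 -3.835 4.935
vertex 1.793 -3.148 4.83
endloop
endfacet
facet normal -0.395 -0.596 -0.699
outer loop
vertex 1.87 -5.003 3.564
vertex 1.018 -4.315 3.459
vertex 2.507 -4.352 2.65
endloop
endfacet
facet normal -0.494 -0.504 0.709
outer loop
vertex 1.87 -5.003 3.564
vertex 2.645 -3.835 4.935
vertex 1.018 -4.315 3.459
endloop
endfacet
facet normal 0.394 0.596 0.699
outer loop
vertex 1.793 -3.148 4.83
vertex 2.645 -3.835 4.935
vertex 2.43 -2.497 3.916
endloop
endfacet
facet normal 0.494 0.504 -0.708
outer loop
vertex 3.282 -3.185 4.021
vertex 2.507 -4.352 2.65
vertex 2.43 -2.497 3.916
endloop
endfacet
facet normal 0.395 0.596 0.699
outer loop
vertex 2.43 -2.497 3.916
vertex 2.645 -3.835 4.935
vertex 3.282 -3.185 4.021
endloop
endfacet
facet normal 0.775 -0.625 0.094
outer loop
vertex 3.282 -3.185 4.021
vertex 1.87 -5.003 3.564
vertex 2.507 -4.352 2.65
endloop
endfacet
facet normal 0.774 -0.625 0.095
outer loop
vertex 2.645 -3.835 4.935
vertex 1.87 -5.003 3.564
vertex 3.282 -3.185 4.021
endloop
endfacet
facet normal 0.494 -0.273 -0.826
outer loop
vertex 3.76 0.365 1.812
vertex 3.259 0.436 1.489
vertex 3.636 0.897 1.562
endloop
endfacet
facet normal 0.845 0.376 0.381
outer loop
vertex 3.76 0.365 1.812
vertex 3.636 0.897 1.562
vertex 2.802 0.893 3.414
endloop
endfacet
facet normal 0.845 0.375 0.381
outer loop
vertex 2.802 0.893 3.414
vertex 3.636 0.897 1.562
vertex 2.678 1.425 3.165
endloop
endfacet
facet normal -0.494 0.271 0.826
outer loop
vertex 2.802 0.893 3.414
vertex 2.678 1.425 3.165
vertex 2.301 0.964 3.091
endloop
endfacet
facet normal 0.493 -0.272 -0.826
outer loop
vertex 3.636 0.897 1.562
vertex 3.259 0.436 1.489
vertex 3.135 0.967 1.24
endloop
endfacet
facet normal 0.243 0.955 -0.170
outer loop
vertex 3.636 0.897 1.562
vertex 3.135 0.967 1.24
vertex 2.678 1.425 3.165
endloop
endfacet
facet normal 0.244 0.955 -0.169
outer loop
vertex 2.678 1.425 3.165
vertex 3.135 0.967 1.24
vertex 2.177 1.496 2.842
endloop
endfacet
facet normal -0.494 0.271 0.826
outer loop
vertex 2.678 1.425 3.165
vertex 2.177 1.496 2.842
vertex 2.301 0.964 3.091
endloop
endfacet
facet normal 0.494 -0.272 -0.826
outer loop
vertex 3.135 0.967 1.24
vertex 3.259 0.436 1.489
vertex 2.758 0.507 1.166
endloop
endfacet
facet normal -0.600 0.580 -0.551
outer loop
vertex 3.135 0.967 1.24
vertex 2.758 0.507 1.166
vertex 2.177 1.496 2.842
endloop
endfacet
facet normal -0.601 0.580 -0.550
outer loop
vertex 2.177 1.496 2.842
vertex 2.758 0.507 1.166
vertex 1.8 1.035 2.768
endloop
endfacet
facet normal -0.494 0.271 0.826
outer loop
vertex 2.177 1.496 2.842
vertex 1.8 1.035 2.768
vertex 2.301 0.964 3.091
endloop
endfacet
facet normal 0.494 -0.271 -0.826
outer loop
vertex 2.758 0.507 1.166
vertex 3.259 0.436 1.489
vertex 2.882 -0.025 1.415
endloop
endfacet
facet normal -0.845 -0.375 -0.381
outer loop
vertex 2.758 0.507 1.166
vertex 2.882 -0.025 1.415
vertex 1.8 1.035 2.768
endloop
endfacet
facet normal -0.845 -0.376 -0.381
outer loop
vertex 1.8 1.035 2.768
vertex 2.882 -0.025 1.415
vertex 1.924 0.503 3.018
endloop
endfacet
facet normal -0.494 0.273 0.826
outer loop
vertex 1.8 1.035 2.768
vertex 1.924 0.503 3.018
vertex 2.301 0.964 3.091
endloop
endfacet
facet normal 0.494 -0.271 -0.826
outer loop
vertex 2.882 -0.025 1.415
vertex 3.259 0.436 1.489
vertex 3.383 -0.096 1.738
endloop
endfacet
facet normal -0.244 -0.955 0.169
outer loop
vertex 2.882 -0.025 1.415
vertex 3.383 -0.096 1.738
vertex 1.924 0.503 3.018
endloop
endfacet
facet normal -0.243 -0.955 0.170
outer loop
vertex 1.924 0.503 3.018
vertex 3.383 -0.096 1.738
vertex 2.425 0.433 3.34
endloop
endfacet
facet normal -0.493 0.272 0.826
outer loop
vertex 1.924 0.503 3.018
vertex 2.425 0.433 3.34
vertex 2.301 0.964 3.091
endloop
endfacet
facet normal 0.494 -0.271 -0.826
outer loop
vertex 3.383 -0.096 1.738
vertex 3.259 0.436 1.489
vertex 3.76 0.365 1.812
endloop
endfacet
facet normal 0.601 -0.580 0.551
outer loop
vertex 3.383 -0.096 1.738
vertex 3.76 0.365 1.812
vertex 2.425 0.433 3.34
endloop
endfacet
facet normal 0.600 -0.580 0.550
outer loop
vertex 2.425 0.433 3.34
vertex 3.76 0.365 1.812
vertex 2.802 0.893 3.414
endloop
endfacet
facet normal -0.494 0.272 0.826
outer loop
vertex 2.425 0.433 3.34
vertex 2.802 0.893 3.414
vertex 2.301 0.964 3.091
endloop
endfacet

endsolid


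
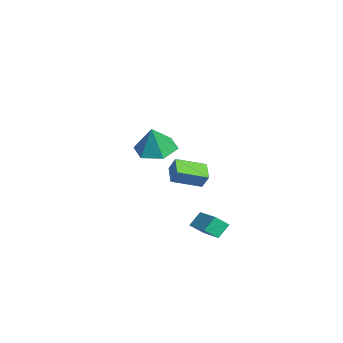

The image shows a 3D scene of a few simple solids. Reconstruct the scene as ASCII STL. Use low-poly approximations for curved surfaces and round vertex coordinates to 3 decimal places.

solid 
facet normal -0.340 0.158 -0.927
outer loop
vertex 3.897 -3.926 2.154
vertex 3.236 -3.171 2.525
vertex 4.224 -2.908 2.208
endloop
endfacet
facet normal 0.935 -0.310 0.172
outer loop
vertex 3.897 -3.926 2.154
vertex 4.224 -2.908 2.208
vertex 3.744 -3.409 3.915
endloop
endfacet
facet normal -0.340 0.158 -0.927
outer loop
vertex 4.224 -2.908 2.208
vertex 3.236 -3.171 2.525
vertex 3.562 -2.154 2.579
endloop
endfacet
facet normal 0.781 0.505 0.368
outer loop
vertex 4.224 -2.908 2.208
vertex 3.562 -2.154 2.579
vertex 3.744 -3.409 3.915
endloop
endfacet
facet normal -0.339 0.158 -0.928
outer loop
vertex 3.562 -2.154 2.579
vertex 3.236 -3.171 2.525
vertex 2.574 -2.416 2.895
endloop
endfacet
facet normal 0.025 0.730 0.683
outer loop
vertex 3.562 -2.154 2.579
vertex 2.574 -2.416 2.895
vertex 3.744 -3.409 3.915
endloop
endfacet
facet normal -0.339 0.158 -0.928
outer loop
vertex 2.574 -2.416 2.895
vertex 3.236 -3.171 2.525
vertex 2.248 -3.434 2.841
endloop
endfacet
facet normal -0.579 0.143 0.803
outer loop
vertex 2.574 -2.416 2.895
vertex 2.248 -3.434 2.841
vertex 3.744 -3.409 3.915
endloop
endfacet
facet normal -0.339 0.159 -0.927
outer loop
vertex 2.248 -3.434 2.841
vertex 3.236 -3.171 2.525
vertex 2.91 -4.189 2.47
endloop
endfacet
facet normal -0.425 -0.671 0.608
outer loop
vertex 2.248 -3.434 2.841
vertex 2.91 -4.189 2.47
vertex 3.744 -3.409 3.915
endloop
endfacet
facet normal -0.339 0.159 -0.927
outer loop
vertex 2.91 -4.189 2.47
vertex 3.236 -3.171 2.525
vertex 3.897 -3.926 2.154
endloop
endfacet
facet normal 0.332 -0.897 0.292
outer loop
vertex 2.91 -4.189 2.47
vertex 3.897 -3.926 2.154
vertex 3.744 -3.409 3.915
endloop
endfacet
facet normal -0.941 -0.249 -0.230
outer loop
vertex 2.955 -1.585 -2.657
vertex 2.64 -1.042 -1.957
vertex 2.91 -0.924 -3.19
endloop
endfacet
facet normal 0.335 -0.578 -0.744
outer loop
vertex 4.82 -0.418 -2.723
vertex 2.955 -1.585 -2.657
vertex 2.91 -0.924 -3.19
endloop
endfacet
facet normal -0.941 -0.249 -0.230
outer loop
vertex 2.91 -0.924 -3.19
vertex 2.64 -1.042 -1.957
vertex 2.595 -0.381 -2.49
endloop
endfacet
facet normal -0.053 0.777 -0.627
outer loop
vertex 2.595 -0.381 -2.49
vertex 4.82 -0.418 -2.723
vertex 2.91 -0.924 -3.19
endloop
endfacet
facet normal 0.053 -0.777 0.627
outer loop
vertex 2.955 -1.585 -2.657
vertex 4.55 -0.536 -1.49
vertex 2.64 -1.042 -1.957
endloop
endfacet
facet normal 0.335 -0.578 -0.744
outer loop
vertex 4.865 -1.079 -2.19
vertex 2.955 -1.585 -2.657
vertex 4.82 -0.418 -2.723
endloop
endfacet
facet normal 0.053 -0.777 0.627
outer loop
vertex 4.865 -1.079 -2.19
vertex 4.55 -0.536 -1.49
vertex 2.955 -1.585 -2.657
endloop
endfacet
facet normal -0.335 0.578 0.744
outer loop
vertex 2.64 -1.042 -1.957
vertex 4.55 -0.536 -1.49
vertex 2.595 -0.381 -2.49
endloop
endfacet
facet normal -0.053 0.777 -0.627
outer loop
vertex 4.505 0.125 -2.023
vertex 4.82 -0.418 -2.723
vertex 2.595 -0.381 -2.49
endloop
endfacet
facet normal -0.335 0.578 0.744
outer loop
vertex 2.595 -0.381 -2.49
vertex 4.55 -0.536 -1.49
vertex 4.505 0.125 -2.023
endloop
endfacet
facet normal 0.941 0.249 0.230
outer loop
vertex 4.505 0.125 -2.023
vertex 4.865 -1.079 -2.19
vertex 4.82 -0.418 -2.723
endloop
endfacet
facet normal 0.941 0.249 0.230
outer loop
vertex 4.55 -0.536 -1.49
vertex 4.865 -1.079 -2.19
vertex 4.505 0.125 -2.023
endloop
endfacet
facet normal -0.406 -0.336 -0.850
outer loop
vertex -2.918 -2.074 -1.161
vertex -3.172 -0.473 -1.673
vertex -1.854 -2.069 -1.672
endloop
endfacet
facet normal 0.149 -0.942 0.301
outer loop
vertex -1.488 -1.767 -0.907
vertex -2.918 -2.074 -1.161
vertex -1.854 -2.069 -1.672
endloop
endfacet
facet normal -0.406 -0.336 -0.850
outer loop
vertex -1.854 -2.069 -1.672
vertex -3.172 -0.473 -1.673
vertex -2.108 -0.468 -2.184
endloop
endfacet
facet normal 0.901 0.005 -0.433
outer loop
vertex -2.108 -0.468 -2.184
vertex -1.488 -1.767 -0.907
vertex -1.854 -2.069 -1.672
endloop
endfacet
facet normal -0.901 -0.005 0.433
outer loop
vertex -2.918 -2.074 -1.161
vertex -2.806 -0.171 -0.908
vertex -3.172 -0.473 -1.673
endloop
endfacet
facet normal 0.149 -0.942 0.301
outer loop
vertex -2.552 -1.772 -0.396
vertex -2.918 -2.074 -1.161
vertex -1.488 -1.767 -0.907
endloop
endfacet
facet normal -0.901 -0.005 0.433
outer loop
vertex -2.552 -1.772 -0.396
vertex -2.806 -0.171 -0.908
vertex -2.918 -2.074 -1.161
endloop
endfacet
facet normal -0.149 0.942 -0.301
outer loop
vertex -3.172 -0.473 -1.673
vertex -2.806 -0.171 -0.908
vertex -2.108 -0.468 -2.184
endloop
endfacet
facet normal 0.901 0.005 -0.433
outer loop
vertex -1.742 -0.166 -1.419
vertex -1.488 -1.767 -0.907
vertex -2.108 -0.468 -2.184
endloop
endfacet
facet normal -0.149 0.942 -0.301
outer loop
vertex -2.108 -0.468 -2.184
vertex -2.806 -0.171 -0.908
vertex -1.742 -0.166 -1.419
endloop
endfacet
facet normal 0.406 0.336 0.850
outer loop
vertex -1.742 -0.166 -1.419
vertex -2.552 -1.772 -0.396
vertex -1.488 -1.767 -0.907
endloop
endfacet
facet normal 0.406 0.336 0.850
outer loop
vertex -2.806 -0.171 -0.908
vertex -2.552 -1.772 -0.396
vertex -1.742 -0.166 -1.419
endloop
endfacet

endsolid


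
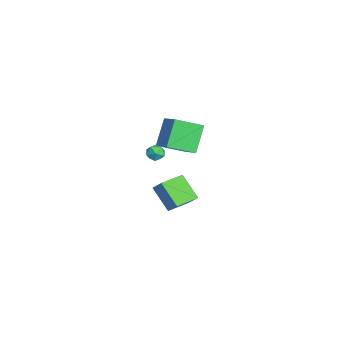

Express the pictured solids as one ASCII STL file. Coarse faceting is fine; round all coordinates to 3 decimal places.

solid 
facet normal -0.568 0.225 0.792
outer loop
vertex -0.223 -1.658 4.705
vertex 1.208 -0.977 5.537
vertex -0.606 0.091 3.934
endloop
endfacet
facet normal -0.799 -0.380 -0.465
outer loop
vertex 0.592 -0.383 2.263
vertex -0.223 -1.658 4.705
vertex -0.606 0.091 3.934
endloop
endfacet
facet normal -0.568 0.225 0.792
outer loop
vertex -0.606 0.091 3.934
vertex 1.208 -0.977 5.537
vertex 0.825 0.772 4.766
endloop
endfacet
facet normal -0.197 0.897 -0.396
outer loop
vertex 0.825 0.772 4.766
vertex 0.592 -0.383 2.263
vertex -0.606 0.091 3.934
endloop
endfacet
facet normal 0.197 -0.897 0.396
outer loop
vertex -0.223 -1.658 4.705
vertex 2.406 -1.451 3.866
vertex 1.208 -0.977 5.537
endloop
endfacet
facet normal -0.799 -0.380 -0.465
outer loop
vertex 0.975 -2.132 3.034
vertex -0.223 -1.658 4.705
vertex 0.592 -0.383 2.263
endloop
endfacet
facet normal 0.197 -0.897 0.396
outer loop
vertex 0.975 -2.132 3.034
vertex 2.406 -1.451 3.866
vertex -0.223 -1.658 4.705
endloop
endfacet
facet normal 0.799 0.380 0.465
outer loop
vertex 1.208 -0.977 5.537
vertex 2.406 -1.451 3.866
vertex 0.825 0.772 4.766
endloop
endfacet
facet normal -0.197 0.897 -0.396
outer loop
vertex 2.023 0.298 3.095
vertex 0.592 -0.383 2.263
vertex 0.825 0.772 4.766
endloop
endfacet
facet normal 0.799 0.380 0.465
outer loop
vertex 0.825 0.772 4.766
vertex 2.406 -1.451 3.866
vertex 2.023 0.298 3.095
endloop
endfacet
facet normal 0.568 -0.225 -0.792
outer loop
vertex 2.023 0.298 3.095
vertex 0.975 -2.132 3.034
vertex 0.592 -0.383 2.263
endloop
endfacet
facet normal 0.568 -0.225 -0.792
outer loop
vertex 2.406 -1.451 3.866
vertex 0.975 -2.132 3.034
vertex 2.023 0.298 3.095
endloop
endfacet
facet normal -0.714 0.697 -0.070
outer loop
vertex -3.876 -1.152 -3.403
vertex -3.396 -0.581 -2.608
vertex -2.753 -0.143 -4.805
endloop
endfacet
facet normal -0.440 -0.524 -0.729
outer loop
vertex -1.404 -1.459 -4.672
vertex -3.876 -1.152 -3.403
vertex -2.753 -0.143 -4.805
endloop
endfacet
facet normal -0.714 0.696 -0.070
outer loop
vertex -2.753 -0.143 -4.805
vertex -3.396 -0.581 -2.608
vertex -2.274 0.429 -4.01
endloop
endfacet
facet normal 0.545 0.490 -0.681
outer loop
vertex -2.274 0.429 -4.01
vertex -1.404 -1.459 -4.672
vertex -2.753 -0.143 -4.805
endloop
endfacet
facet normal -0.545 -0.490 0.681
outer loop
vertex -3.876 -1.152 -3.403
vertex -2.047 -1.897 -2.475
vertex -3.396 -0.581 -2.608
endloop
endfacet
facet normal -0.440 -0.524 -0.729
outer loop
vertex -2.526 -2.469 -3.27
vertex -3.876 -1.152 -3.403
vertex -1.404 -1.459 -4.672
endloop
endfacet
facet normal -0.545 -0.490 0.681
outer loop
vertex -2.526 -2.469 -3.27
vertex -2.047 -1.897 -2.475
vertex -3.876 -1.152 -3.403
endloop
endfacet
facet normal 0.440 0.524 0.729
outer loop
vertex -3.396 -0.581 -2.608
vertex -2.047 -1.897 -2.475
vertex -2.274 0.429 -4.01
endloop
endfacet
facet normal 0.545 0.490 -0.681
outer loop
vertex -0.924 -0.888 -3.877
vertex -1.404 -1.459 -4.672
vertex -2.274 0.429 -4.01
endloop
endfacet
facet normal 0.440 0.524 0.729
outer loop
vertex -2.274 0.429 -4.01
vertex -2.047 -1.897 -2.475
vertex -0.924 -0.888 -3.877
endloop
endfacet
facet normal 0.714 -0.697 0.069
outer loop
vertex -0.924 -0.888 -3.877
vertex -2.526 -2.469 -3.27
vertex -1.404 -1.459 -4.672
endloop
endfacet
facet normal 0.714 -0.696 0.071
outer loop
vertex -2.047 -1.897 -2.475
vertex -2.526 -2.469 -3.27
vertex -0.924 -0.888 -3.877
endloop
endfacet
facet normal -0.284 0.072 0.956
outer loop
vertex 3.092 -1.725 4.275
vertex 2.551 -2.083 4.141
vertex 3.11 -2.385 4.33
endloop
endfacet
facet normal 0.427 0.087 0.900
outer loop
vertex 3.092 -1.725 4.275
vertex 3.11 -2.385 4.33
vertex 3.62 -2.061 4.057
endloop
endfacet
facet normal 0.603 0.636 0.481
outer loop
vertex 3.092 -1.725 4.275
vertex 3.62 -2.061 4.057
vertex 3.375 -1.559 3.7
endloop
endfacet
facet normal 0.002 0.961 0.278
outer loop
vertex 3.092 -1.725 4.275
vertex 3.375 -1.559 3.7
vertex 2.715 -1.573 3.752
endloop
endfacet
facet normal -0.547 0.612 0.572
outer loop
vertex 3.092 -1.725 4.275
vertex 2.715 -1.573 3.752
vertex 2.551 -2.083 4.141
endloop
endfacet
facet normal 0.635 -0.515 0.576
outer loop
vertex 3.62 -2.061 4.057
vertex 3.11 -2.385 4.33
vertex 3.405 -2.627 3.788
endloop
endfacet
facet normal -0.516 -0.539 0.666
outer loop
vertex 3.11 -2.385 4.33
vertex 2.551 -2.083 4.141
vertex 2.745 -2.641 3.84
endloop
endfacet
facet normal -0.941 0.336 0.044
outer loop
vertex 2.551 -2.083 4.141
vertex 2.715 -1.573 3.752
vertex 2.5 -2.139 3.483
endloop
endfacet
facet normal -0.053 0.901 -0.431
outer loop
vertex 2.715 -1.573 3.752
vertex 3.375 -1.559 3.7
vertex 3.01 -1.815 3.21
endloop
endfacet
facet normal 0.921 0.376 -0.103
outer loop
vertex 3.375 -1.559 3.7
vertex 3.62 -2.061 4.057
vertex 3.569 -2.117 3.399
endloop
endfacet
facet normal -0.002 -0.961 -0.278
outer loop
vertex 3.028 -2.475 3.265
vertex 3.405 -2.627 3.788
vertex 2.745 -2.641 3.84
endloop
endfacet
facet normal -0.603 -0.636 -0.481
outer loop
vertex 3.028 -2.475 3.265
vertex 2.745 -2.641 3.84
vertex 2.5 -2.139 3.483
endloop
endfacet
facet normal -0.427 -0.087 -0.900
outer loop
vertex 3.028 -2.475 3.265
vertex 2.5 -2.139 3.483
vertex 3.01 -1.815 3.21
endloop
endfacet
facet normal 0.284 -0.072 -0.956
outer loop
vertex 3.028 -2.475 3.265
vertex 3.01 -1.815 3.21
vertex 3.569 -2.117 3.399
endloop
endfacet
facet normal 0.547 -0.612 -0.572
outer loop
vertex 3.028 -2.475 3.265
vertex 3.569 -2.117 3.399
vertex 3.405 -2.627 3.788
endloop
endfacet
facet normal 0.053 -0.901 0.431
outer loop
vertex 2.745 -2.641 3.84
vertex 3.405 -2.627 3.788
vertex 3.11 -2.385 4.33
endloop
endfacet
facet normal -0.921 -0.376 0.103
outer loop
vertex 2.5 -2.139 3.483
vertex 2.745 -2.641 3.84
vertex 2.551 -2.083 4.141
endloop
endfacet
facet normal -0.635 0.515 -0.576
outer loop
vertex 3.01 -1.815 3.21
vertex 2.5 -2.139 3.483
vertex 2.715 -1.573 3.752
endloop
endfacet
facet normal 0.516 0.539 -0.666
outer loop
vertex 3.569 -2.117 3.399
vertex 3.01 -1.815 3.21
vertex 3.375 -1.559 3.7
endloop
endfacet
facet normal 0.941 -0.336 -0.044
outer loop
vertex 3.405 -2.627 3.788
vertex 3.569 -2.117 3.399
vertex 3.62 -2.061 4.057
endloop
endfacet

endsolid


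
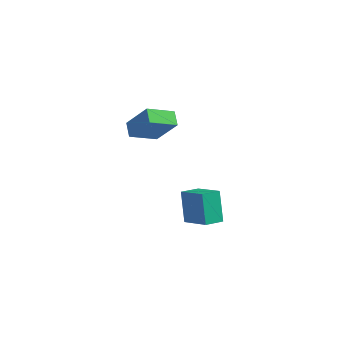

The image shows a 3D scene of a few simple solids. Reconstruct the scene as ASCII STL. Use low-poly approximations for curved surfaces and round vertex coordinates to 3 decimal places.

solid 
facet normal -0.770 0.366 -0.523
outer loop
vertex 1.53 -1.061 -2.326
vertex 2.19 -0.155 -2.663
vertex 2.113 -2.062 -3.883
endloop
endfacet
facet normal -0.564 -0.774 0.287
outer loop
vertex 3.59 -2.765 -2.877
vertex 1.53 -1.061 -2.326
vertex 2.113 -2.062 -3.883
endloop
endfacet
facet normal -0.770 0.366 -0.523
outer loop
vertex 2.113 -2.062 -3.883
vertex 2.19 -0.155 -2.663
vertex 2.772 -1.156 -4.219
endloop
endfacet
facet normal 0.301 -0.516 -0.802
outer loop
vertex 2.772 -1.156 -4.219
vertex 3.59 -2.765 -2.877
vertex 2.113 -2.062 -3.883
endloop
endfacet
facet normal -0.300 0.517 0.802
outer loop
vertex 1.53 -1.061 -2.326
vertex 3.667 -0.858 -1.657
vertex 2.19 -0.155 -2.663
endloop
endfacet
facet normal -0.564 -0.774 0.287
outer loop
vertex 3.008 -1.764 -1.321
vertex 1.53 -1.061 -2.326
vertex 3.59 -2.765 -2.877
endloop
endfacet
facet normal -0.300 0.516 0.802
outer loop
vertex 3.008 -1.764 -1.321
vertex 3.667 -0.858 -1.657
vertex 1.53 -1.061 -2.326
endloop
endfacet
facet normal 0.564 0.774 -0.287
outer loop
vertex 2.19 -0.155 -2.663
vertex 3.667 -0.858 -1.657
vertex 2.772 -1.156 -4.219
endloop
endfacet
facet normal 0.300 -0.517 -0.802
outer loop
vertex 4.25 -1.859 -3.214
vertex 3.59 -2.765 -2.877
vertex 2.772 -1.156 -4.219
endloop
endfacet
facet normal 0.564 0.775 -0.287
outer loop
vertex 2.772 -1.156 -4.219
vertex 3.667 -0.858 -1.657
vertex 4.25 -1.859 -3.214
endloop
endfacet
facet normal 0.770 -0.366 0.523
outer loop
vertex 4.25 -1.859 -3.214
vertex 3.008 -1.764 -1.321
vertex 3.59 -2.765 -2.877
endloop
endfacet
facet normal 0.770 -0.366 0.523
outer loop
vertex 3.667 -0.858 -1.657
vertex 3.008 -1.764 -1.321
vertex 4.25 -1.859 -3.214
endloop
endfacet
facet normal -0.580 0.023 -0.814
outer loop
vertex -1.451 -1.382 3.04
vertex -0.306 -0.317 2.254
vertex -0.99 -2.135 2.69
endloop
endfacet
facet normal -0.654 -0.609 0.449
outer loop
vertex 0.206 -2.183 4.366
vertex -1.451 -1.382 3.04
vertex -0.99 -2.135 2.69
endloop
endfacet
facet normal -0.580 0.023 -0.814
outer loop
vertex -0.99 -2.135 2.69
vertex -0.306 -0.317 2.254
vertex 0.155 -1.071 1.904
endloop
endfacet
facet normal 0.484 -0.793 -0.368
outer loop
vertex 0.155 -1.071 1.904
vertex 0.206 -2.183 4.366
vertex -0.99 -2.135 2.69
endloop
endfacet
facet normal -0.485 0.793 0.369
outer loop
vertex -1.451 -1.382 3.04
vertex 0.89 -0.365 3.93
vertex -0.306 -0.317 2.254
endloop
endfacet
facet normal -0.654 -0.608 0.450
outer loop
vertex -0.255 -1.429 4.716
vertex -1.451 -1.382 3.04
vertex 0.206 -2.183 4.366
endloop
endfacet
facet normal -0.485 0.793 0.368
outer loop
vertex -0.255 -1.429 4.716
vertex 0.89 -0.365 3.93
vertex -1.451 -1.382 3.04
endloop
endfacet
facet normal 0.654 0.608 -0.449
outer loop
vertex -0.306 -0.317 2.254
vertex 0.89 -0.365 3.93
vertex 0.155 -1.071 1.904
endloop
endfacet
facet normal 0.485 -0.793 -0.368
outer loop
vertex 1.351 -1.118 3.58
vertex 0.206 -2.183 4.366
vertex 0.155 -1.071 1.904
endloop
endfacet
facet normal 0.654 0.609 -0.449
outer loop
vertex 0.155 -1.071 1.904
vertex 0.89 -0.365 3.93
vertex 1.351 -1.118 3.58
endloop
endfacet
facet normal 0.580 -0.023 0.814
outer loop
vertex 1.351 -1.118 3.58
vertex -0.255 -1.429 4.716
vertex 0.206 -2.183 4.366
endloop
endfacet
facet normal 0.580 -0.023 0.814
outer loop
vertex 0.89 -0.365 3.93
vertex -0.255 -1.429 4.716
vertex 1.351 -1.118 3.58
endloop
endfacet

endsolid


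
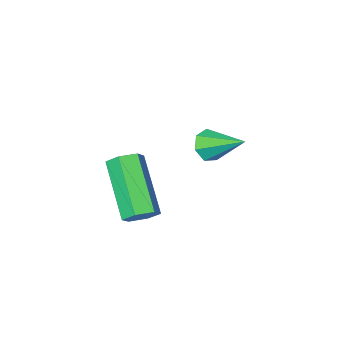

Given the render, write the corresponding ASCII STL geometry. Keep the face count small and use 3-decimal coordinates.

solid 
facet normal 0.192 0.750 -0.633
outer loop
vertex 1.257 4.864 0.67
vertex 0.891 4.615 0.264
vertex 0.675 5.007 0.663
endloop
endfacet
facet normal 0.142 0.616 0.775
outer loop
vertex 1.257 4.864 0.67
vertex 0.675 5.007 0.663
vertex 0.835 3.213 2.061
endloop
endfacet
facet normal 0.144 0.616 0.774
outer loop
vertex 0.835 3.213 2.061
vertex 0.675 5.007 0.663
vertex 0.253 3.357 2.055
endloop
endfacet
facet normal -0.192 -0.750 0.633
outer loop
vertex 0.835 3.213 2.061
vertex 0.253 3.357 2.055
vertex 0.469 2.965 1.656
endloop
endfacet
facet normal 0.192 0.750 -0.633
outer loop
vertex 0.675 5.007 0.663
vertex 0.891 4.615 0.264
vertex 0.309 4.759 0.258
endloop
endfacet
facet normal -0.768 0.516 0.379
outer loop
vertex 0.675 5.007 0.663
vertex 0.309 4.759 0.258
vertex 0.253 3.357 2.055
endloop
endfacet
facet normal -0.768 0.516 0.379
outer loop
vertex 0.253 3.357 2.055
vertex 0.309 4.759 0.258
vertex -0.114 3.108 1.65
endloop
endfacet
facet normal -0.190 -0.750 0.634
outer loop
vertex 0.253 3.357 2.055
vertex -0.114 3.108 1.65
vertex 0.469 2.965 1.656
endloop
endfacet
facet normal 0.192 0.750 -0.633
outer loop
vertex 0.309 4.759 0.258
vertex 0.891 4.615 0.264
vertex 0.525 4.367 -0.141
endloop
endfacet
facet normal -0.913 -0.100 -0.396
outer loop
vertex 0.309 4.759 0.258
vertex 0.525 4.367 -0.141
vertex -0.114 3.108 1.65
endloop
endfacet
facet normal -0.913 -0.101 -0.396
outer loop
vertex -0.114 3.108 1.65
vertex 0.525 4.367 -0.141
vertex 0.103 2.716 1.25
endloop
endfacet
facet normal -0.191 -0.751 0.632
outer loop
vertex -0.114 3.108 1.65
vertex 0.103 2.716 1.25
vertex 0.469 2.965 1.656
endloop
endfacet
facet normal 0.192 0.750 -0.633
outer loop
vertex 0.525 4.367 -0.141
vertex 0.891 4.615 0.264
vertex 1.107 4.223 -0.135
endloop
endfacet
facet normal -0.144 -0.616 -0.775
outer loop
vertex 0.525 4.367 -0.141
vertex 1.107 4.223 -0.135
vertex 0.103 2.716 1.25
endloop
endfacet
facet normal -0.142 -0.617 -0.774
outer loop
vertex 0.103 2.716 1.25
vertex 1.107 4.223 -0.135
vertex 0.685 2.573 1.257
endloop
endfacet
facet normal -0.192 -0.750 0.633
outer loop
vertex 0.103 2.716 1.25
vertex 0.685 2.573 1.257
vertex 0.469 2.965 1.656
endloop
endfacet
facet normal 0.190 0.750 -0.634
outer loop
vertex 1.107 4.223 -0.135
vertex 0.891 4.615 0.264
vertex 1.474 4.472 0.27
endloop
endfacet
facet normal 0.768 -0.516 -0.379
outer loop
vertex 1.107 4.223 -0.135
vertex 1.474 4.472 0.27
vertex 0.685 2.573 1.257
endloop
endfacet
facet normal 0.768 -0.516 -0.378
outer loop
vertex 0.685 2.573 1.257
vertex 1.474 4.472 0.27
vertex 1.051 2.821 1.662
endloop
endfacet
facet normal -0.192 -0.750 0.633
outer loop
vertex 0.685 2.573 1.257
vertex 1.051 2.821 1.662
vertex 0.469 2.965 1.656
endloop
endfacet
facet normal 0.191 0.751 -0.632
outer loop
vertex 1.474 4.472 0.27
vertex 0.891 4.615 0.264
vertex 1.257 4.864 0.67
endloop
endfacet
facet normal 0.913 0.101 0.397
outer loop
vertex 1.474 4.472 0.27
vertex 1.257 4.864 0.67
vertex 1.051 2.821 1.662
endloop
endfacet
facet normal 0.913 0.100 0.396
outer loop
vertex 1.051 2.821 1.662
vertex 1.257 4.864 0.67
vertex 0.835 3.213 2.061
endloop
endfacet
facet normal -0.192 -0.750 0.633
outer loop
vertex 1.051 2.821 1.662
vertex 0.835 3.213 2.061
vertex 0.469 2.965 1.656
endloop
endfacet
facet normal 0.306 -0.808 -0.503
outer loop
vertex -2.694 1.984 0.856
vertex -3.054 2.159 0.356
vertex -2.445 2.311 0.482
endloop
endfacet
facet normal 0.687 0.255 0.680
outer loop
vertex -2.694 1.984 0.856
vertex -2.445 2.311 0.482
vertex -3.546 3.461 1.164
endloop
endfacet
facet normal 0.306 -0.809 -0.502
outer loop
vertex -2.445 2.311 0.482
vertex -3.054 2.159 0.356
vertex -2.654 2.523 0.013
endloop
endfacet
facet normal 0.720 0.694 -0.007
outer loop
vertex -2.445 2.311 0.482
vertex -2.654 2.523 0.013
vertex -3.546 3.461 1.164
endloop
endfacet
facet normal 0.306 -0.809 -0.502
outer loop
vertex -2.654 2.523 0.013
vertex -3.054 2.159 0.356
vertex -3.164 2.461 -0.198
endloop
endfacet
facet normal 0.133 0.816 -0.562
outer loop
vertex -2.654 2.523 0.013
vertex -3.164 2.461 -0.198
vertex -3.546 3.461 1.164
endloop
endfacet
facet normal 0.307 -0.809 -0.502
outer loop
vertex -3.164 2.461 -0.198
vertex -3.054 2.159 0.356
vertex -3.591 2.171 0.008
endloop
endfacet
facet normal -0.632 0.529 -0.566
outer loop
vertex -3.164 2.461 -0.198
vertex -3.591 2.171 0.008
vertex -3.546 3.461 1.164
endloop
endfacet
facet normal 0.307 -0.809 -0.501
outer loop
vertex -3.591 2.171 0.008
vertex -3.054 2.159 0.356
vertex -3.613 1.873 0.476
endloop
endfacet
facet normal -0.999 0.049 -0.016
outer loop
vertex -3.591 2.171 0.008
vertex -3.613 1.873 0.476
vertex -3.546 3.461 1.164
endloop
endfacet
facet normal 0.305 -0.808 -0.503
outer loop
vertex -3.613 1.873 0.476
vertex -3.054 2.159 0.356
vertex -3.214 1.789 0.853
endloop
endfacet
facet normal -0.691 -0.262 0.673
outer loop
vertex -3.613 1.873 0.476
vertex -3.214 1.789 0.853
vertex -3.546 3.461 1.164
endloop
endfacet
facet normal 0.306 -0.808 -0.503
outer loop
vertex -3.214 1.789 0.853
vertex -3.054 2.159 0.356
vertex -2.694 1.984 0.856
endloop
endfacet
facet normal 0.059 -0.171 0.983
outer loop
vertex -3.214 1.789 0.853
vertex -2.694 1.984 0.856
vertex -3.546 3.461 1.164
endloop
endfacet

endsolid


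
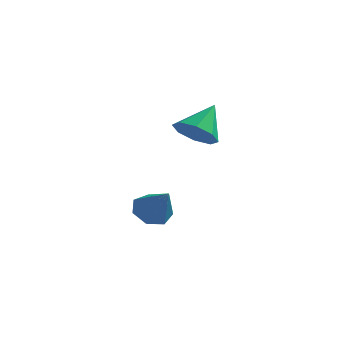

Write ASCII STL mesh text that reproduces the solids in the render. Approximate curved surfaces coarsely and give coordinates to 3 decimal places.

solid 
facet normal -0.566 0.367 -0.738
outer loop
vertex -1.151 1.026 -4.085
vertex -1.904 0.502 -3.768
vertex -1.646 1.403 -3.518
endloop
endfacet
facet normal 0.760 0.590 0.271
outer loop
vertex -1.151 1.026 -4.085
vertex -1.646 1.403 -3.518
vertex -0.816 -0.202 -2.352
endloop
endfacet
facet normal -0.567 0.367 -0.738
outer loop
vertex -1.646 1.403 -3.518
vertex -1.904 0.502 -3.768
vertex -2.334 1.102 -3.139
endloop
endfacet
facet normal 0.145 0.630 0.763
outer loop
vertex -1.646 1.403 -3.518
vertex -2.334 1.102 -3.139
vertex -0.816 -0.202 -2.352
endloop
endfacet
facet normal -0.566 0.368 -0.738
outer loop
vertex -2.334 1.102 -3.139
vertex -1.904 0.502 -3.768
vertex -2.699 0.349 -3.234
endloop
endfacet
facet normal -0.403 0.081 0.911
outer loop
vertex -2.334 1.102 -3.139
vertex -2.699 0.349 -3.234
vertex -0.816 -0.202 -2.352
endloop
endfacet
facet normal -0.566 0.368 -0.738
outer loop
vertex -2.699 0.349 -3.234
vertex -1.904 0.502 -3.768
vertex -2.465 -0.288 -3.731
endloop
endfacet
facet normal -0.471 -0.644 0.603
outer loop
vertex -2.699 0.349 -3.234
vertex -2.465 -0.288 -3.731
vertex -0.816 -0.202 -2.352
endloop
endfacet
facet normal -0.566 0.367 -0.738
outer loop
vertex -2.465 -0.288 -3.731
vertex -1.904 0.502 -3.768
vertex -1.808 -0.33 -4.256
endloop
endfacet
facet normal -0.007 -0.997 0.071
outer loop
vertex -2.465 -0.288 -3.731
vertex -1.808 -0.33 -4.256
vertex -0.816 -0.202 -2.352
endloop
endfacet
facet normal -0.567 0.367 -0.738
outer loop
vertex -1.808 -0.33 -4.256
vertex -1.904 0.502 -3.768
vertex -1.224 0.254 -4.414
endloop
endfacet
facet normal 0.638 -0.715 -0.284
outer loop
vertex -1.808 -0.33 -4.256
vertex -1.224 0.254 -4.414
vertex -0.816 -0.202 -2.352
endloop
endfacet
facet normal -0.566 0.368 -0.737
outer loop
vertex -1.224 0.254 -4.414
vertex -1.904 0.502 -3.768
vertex -1.151 1.026 -4.085
endloop
endfacet
facet normal 0.981 -0.009 -0.196
outer loop
vertex -1.224 0.254 -4.414
vertex -1.151 1.026 -4.085
vertex -0.816 -0.202 -2.352
endloop
endfacet
facet normal -0.183 -0.713 -0.677
outer loop
vertex 0.912 0.181 0.632
vertex 0.459 -0.423 1.39
vertex 0.108 0.319 0.704
endloop
endfacet
facet normal 0.131 0.936 -0.328
outer loop
vertex 0.912 0.181 0.632
vertex 0.108 0.319 0.704
vertex 0.801 0.903 2.65
endloop
endfacet
facet normal -0.185 -0.713 -0.677
outer loop
vertex 0.108 0.319 0.704
vertex 0.459 -0.423 1.39
vertex -0.49 0.023 1.179
endloop
endfacet
facet normal -0.495 0.865 -0.084
outer loop
vertex 0.108 0.319 0.704
vertex -0.49 0.023 1.179
vertex 0.801 0.903 2.65
endloop
endfacet
facet normal -0.184 -0.712 -0.677
outer loop
vertex -0.49 0.023 1.179
vertex 0.459 -0.423 1.39
vertex -0.532 -0.535 1.777
endloop
endfacet
facet normal -0.781 0.483 0.396
outer loop
vertex -0.49 0.023 1.179
vertex -0.532 -0.535 1.777
vertex 0.801 0.903 2.65
endloop
endfacet
facet normal -0.184 -0.713 -0.677
outer loop
vertex -0.532 -0.535 1.777
vertex 0.459 -0.423 1.39
vertex 0.007 -1.027 2.149
endloop
endfacet
facet normal -0.559 0.015 0.829
outer loop
vertex -0.532 -0.535 1.777
vertex 0.007 -1.027 2.149
vertex 0.801 0.903 2.65
endloop
endfacet
facet normal -0.184 -0.713 -0.677
outer loop
vertex 0.007 -1.027 2.149
vertex 0.459 -0.423 1.39
vertex 0.811 -1.165 2.076
endloop
endfacet
facet normal 0.042 -0.267 0.963
outer loop
vertex 0.007 -1.027 2.149
vertex 0.811 -1.165 2.076
vertex 0.801 0.903 2.65
endloop
endfacet
facet normal -0.183 -0.713 -0.677
outer loop
vertex 0.811 -1.165 2.076
vertex 0.459 -0.423 1.39
vertex 1.409 -0.868 1.602
endloop
endfacet
facet normal 0.667 -0.196 0.719
outer loop
vertex 0.811 -1.165 2.076
vertex 1.409 -0.868 1.602
vertex 0.801 0.903 2.65
endloop
endfacet
facet normal -0.183 -0.713 -0.677
outer loop
vertex 1.409 -0.868 1.602
vertex 0.459 -0.423 1.39
vertex 1.45 -0.311 1.004
endloop
endfacet
facet normal 0.953 0.186 0.239
outer loop
vertex 1.409 -0.868 1.602
vertex 1.45 -0.311 1.004
vertex 0.801 0.903 2.65
endloop
endfacet
facet normal -0.183 -0.713 -0.677
outer loop
vertex 1.45 -0.311 1.004
vertex 0.459 -0.423 1.39
vertex 0.912 0.181 0.632
endloop
endfacet
facet normal 0.732 0.654 -0.194
outer loop
vertex 1.45 -0.311 1.004
vertex 0.912 0.181 0.632
vertex 0.801 0.903 2.65
endloop
endfacet

endsolid
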